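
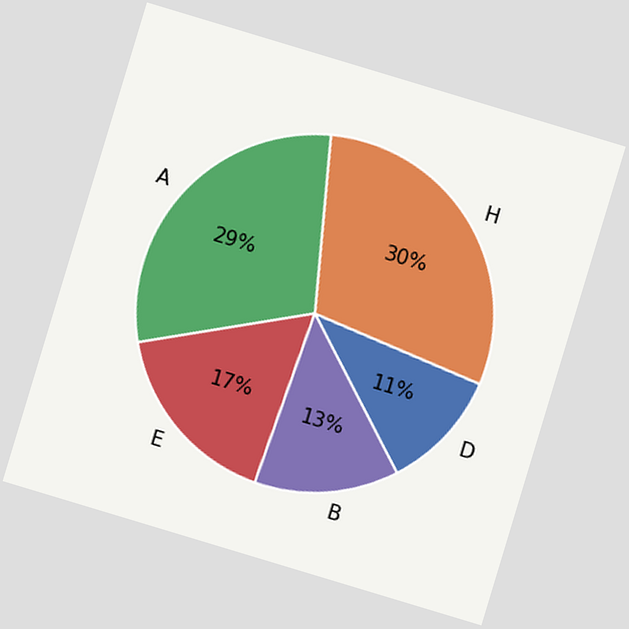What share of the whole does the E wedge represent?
17%

The chart is tilted about 17° clockwise. The E slice takes up 17% of the pie.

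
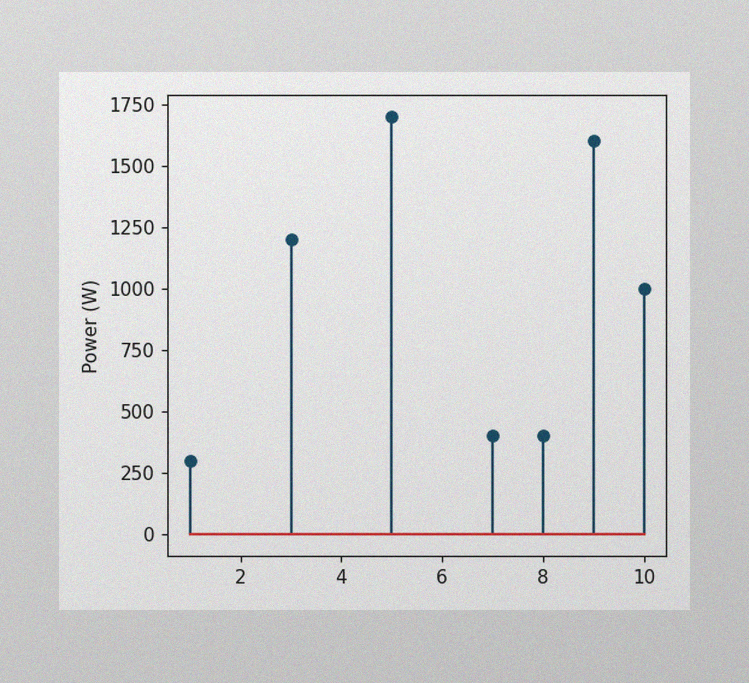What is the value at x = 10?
The image has some photo noise and uneven lighting. The stem at x=10 reaches 1000W.

1000W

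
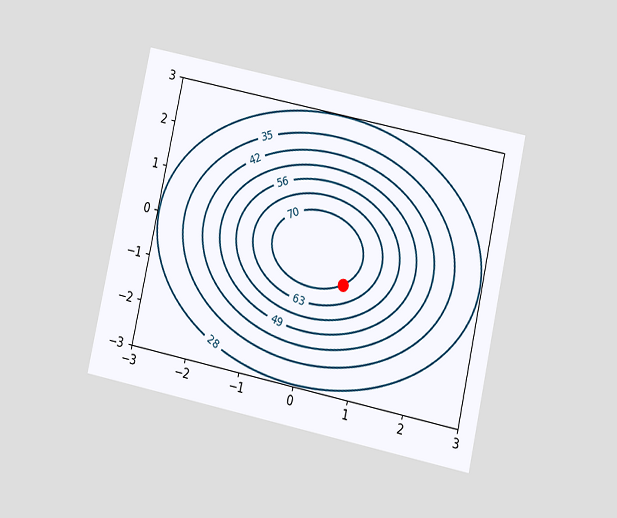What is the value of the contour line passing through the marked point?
70

The chart is tilted about 12° clockwise and viewed at a slight angle. The marked point sits on the contour labelled 70.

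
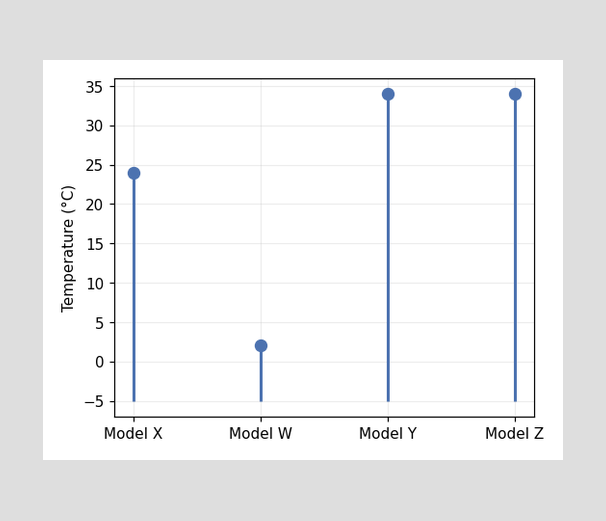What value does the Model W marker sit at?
The Model W marker sits at 2°C.

2°C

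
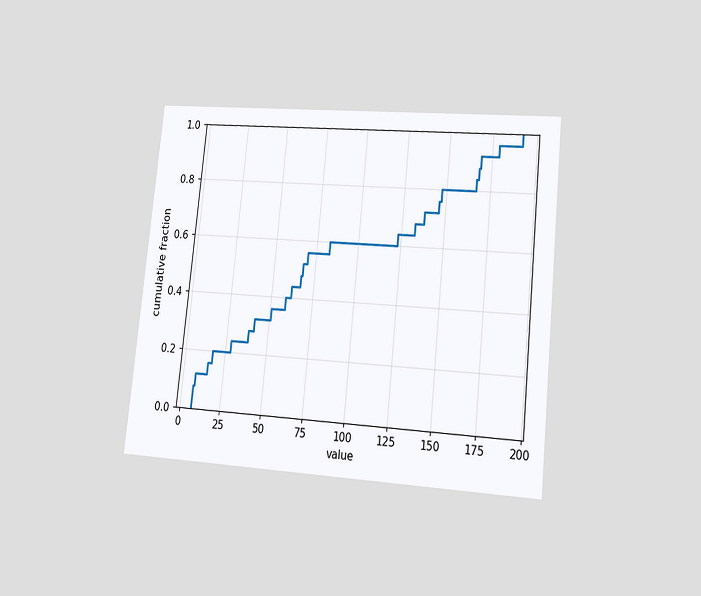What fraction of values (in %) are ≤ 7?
The chart is tilted about 6° clockwise and viewed at a slight angle. At x=7 the ECDF step is at 8%.

8%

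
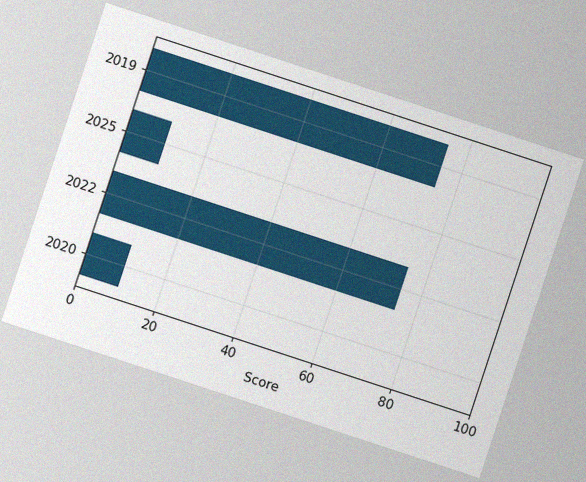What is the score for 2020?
The chart is tilted about 18° clockwise, with some photo noise. Reading along the chart's x-axis, the 2020 bar reaches 10.

10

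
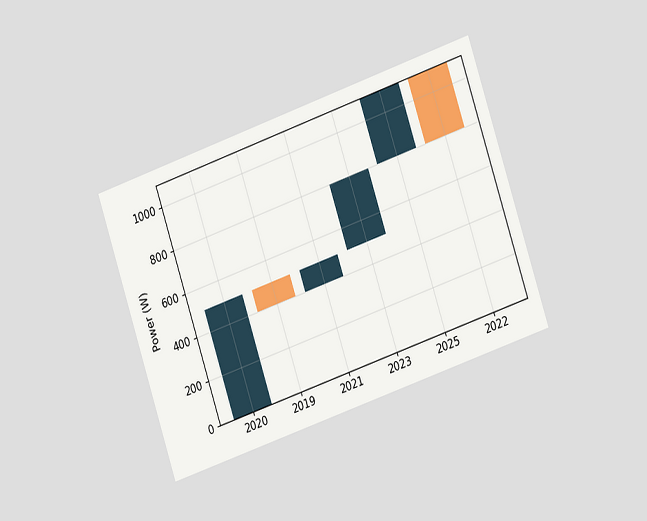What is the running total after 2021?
500W

The chart is tilted about 19° counter-clockwise and viewed slightly from the right. After 2021 the running total reaches 500W.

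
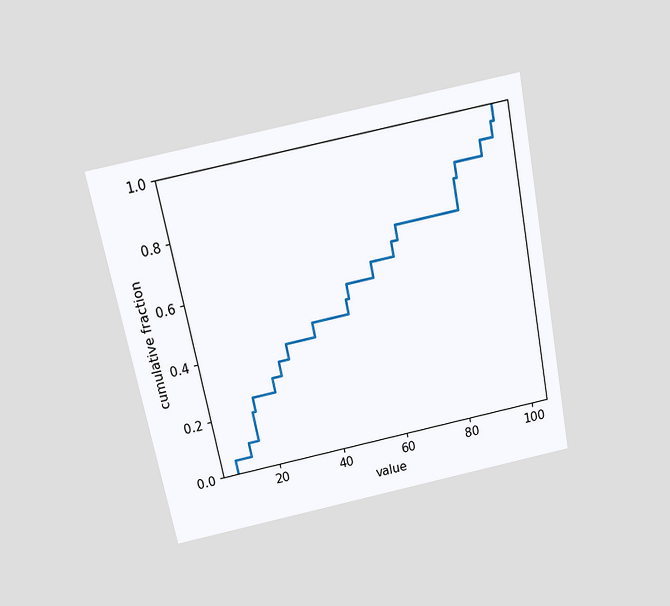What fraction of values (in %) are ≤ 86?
The chart is tilted about 12° counter-clockwise and viewed slightly from above. At x=86 the ECDF step is at 80%.

80%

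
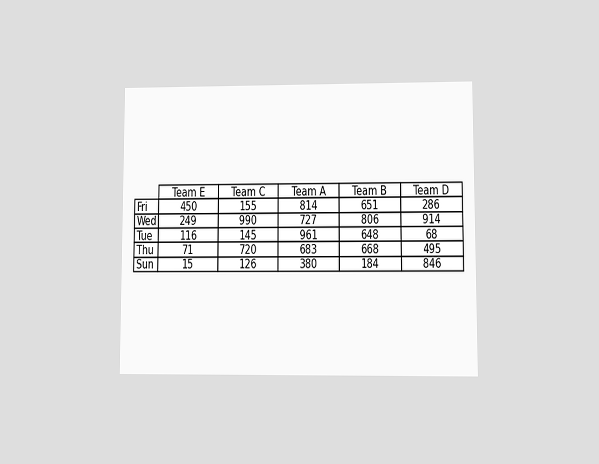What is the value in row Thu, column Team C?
The chart is viewed at a slight angle. The (Thu, Team C) cell reads 720.

720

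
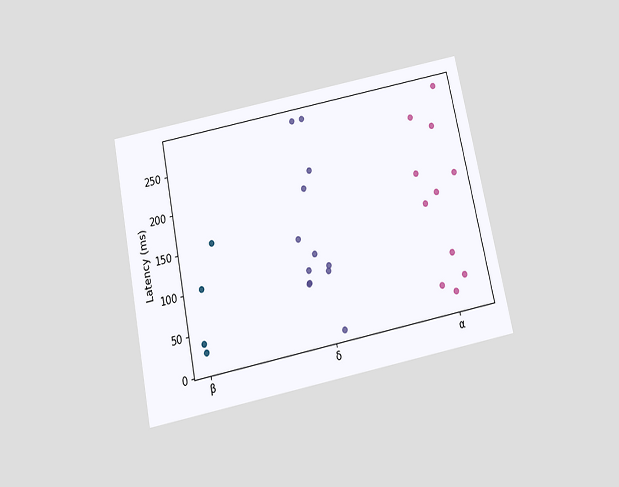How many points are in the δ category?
12

The chart is tilted about 12° counter-clockwise and viewed slightly from below. Counting the markers in the δ column gives 12.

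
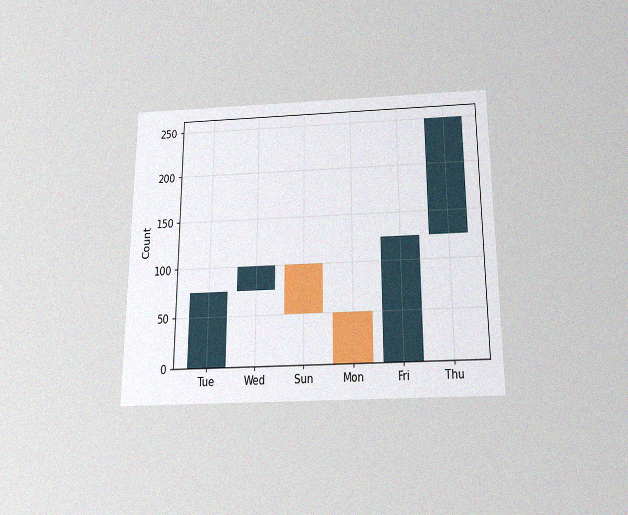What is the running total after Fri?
The chart is viewed slightly from below, with some photo noise. After Fri the running total reaches 125.

125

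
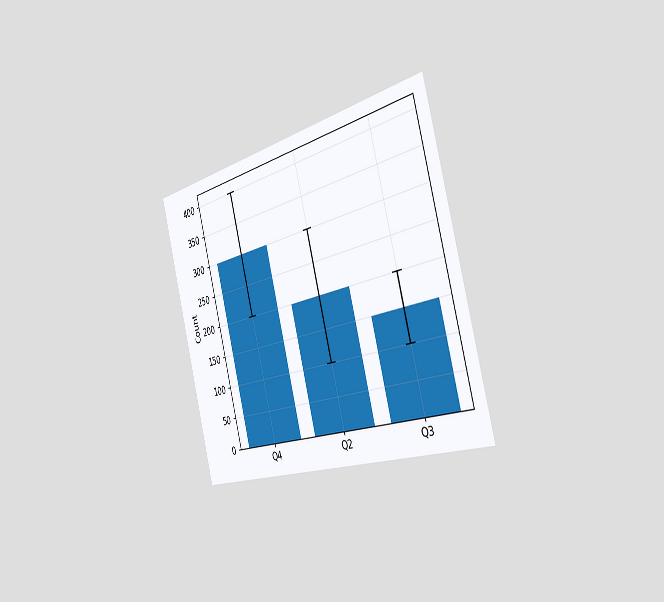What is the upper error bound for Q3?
The chart is tilted about 15° counter-clockwise and viewed slightly from the right. The Q3 bar's upper whisker reaches 200.

200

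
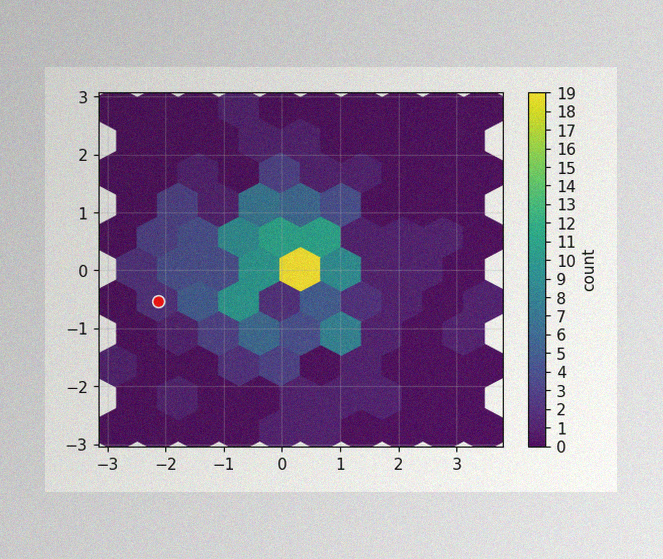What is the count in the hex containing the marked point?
The image has some photo noise and uneven lighting. The marked hex reads 2 on the colorbar.

2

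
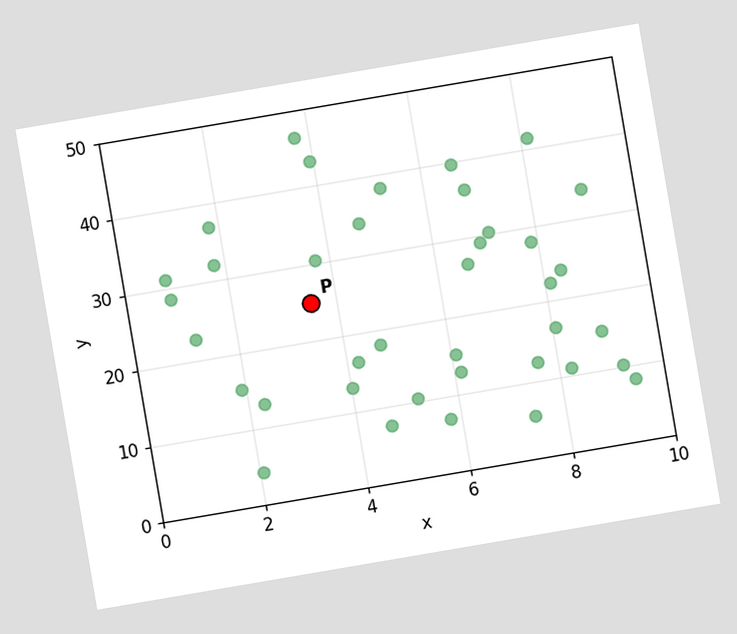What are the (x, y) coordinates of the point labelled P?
The chart is tilted about 10° counter-clockwise. Following the gridlines from P to each axis, P sits at (3.5, 25).

(3.5, 25)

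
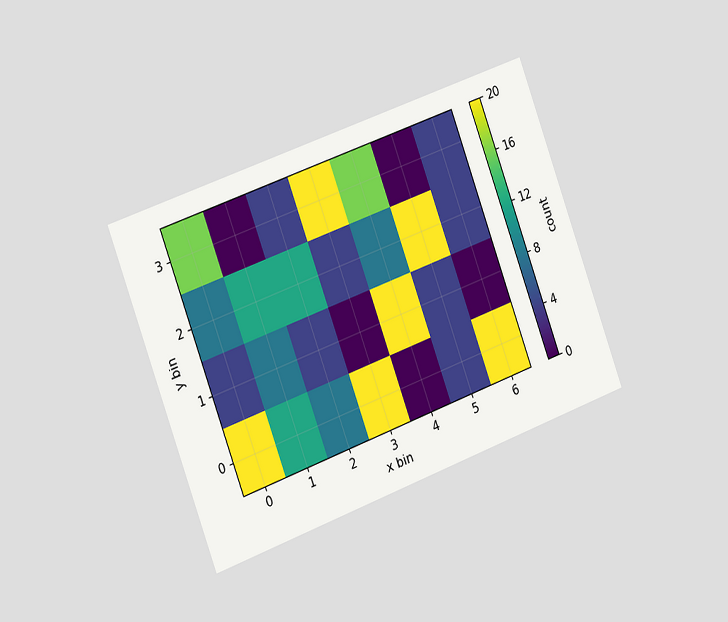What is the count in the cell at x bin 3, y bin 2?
4

The chart is tilted about 20° counter-clockwise and viewed slightly from the left. Matching the cell (3, 2) against the colorbar gives 4.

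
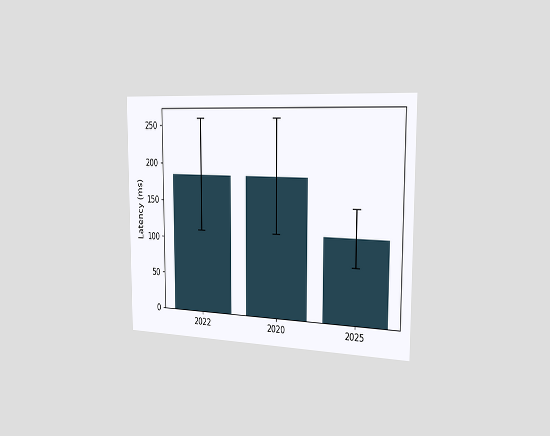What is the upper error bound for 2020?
The chart is viewed slightly from the right. The 2020 bar's upper whisker reaches 259ms.

259ms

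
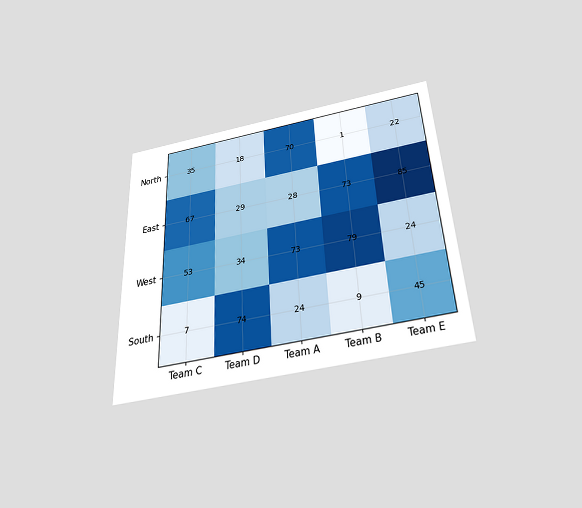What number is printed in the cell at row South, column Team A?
24

The chart is tilted about 3° counter-clockwise and viewed slightly from below. The (South, Team A) cell reads 24.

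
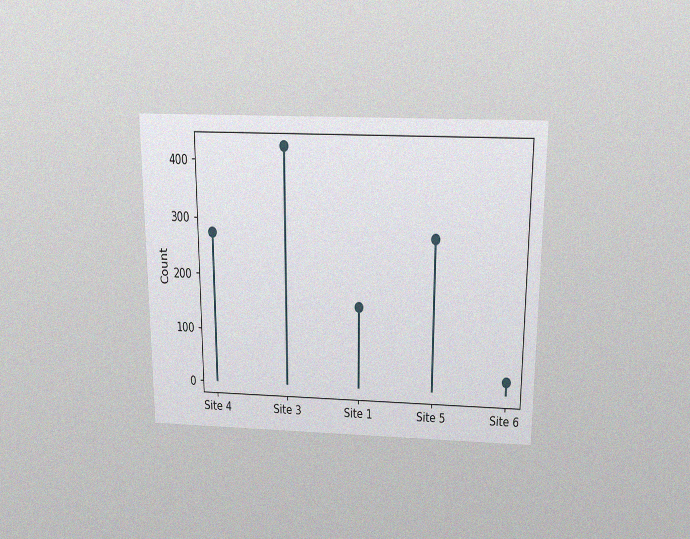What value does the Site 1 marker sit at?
The chart is viewed slightly from above, with some photo noise. The Site 1 marker sits at 150.

150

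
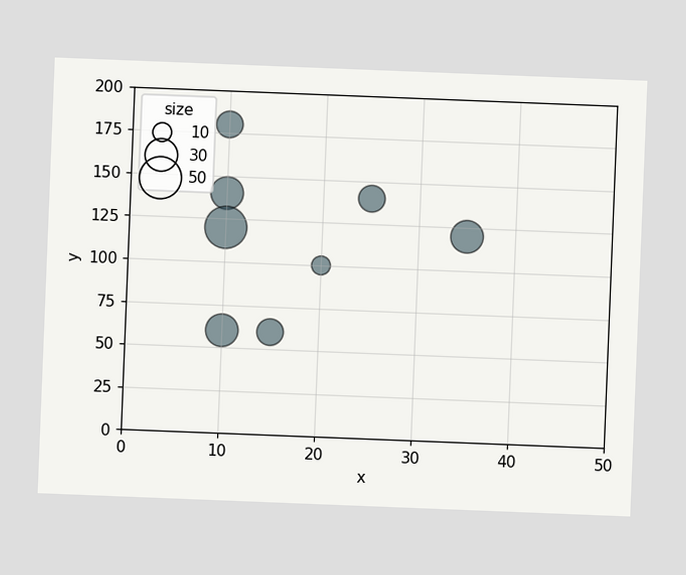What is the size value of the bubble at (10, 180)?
20

The chart is tilted about 2° clockwise. Matching the bubble at (10, 180) against the size legend gives 20.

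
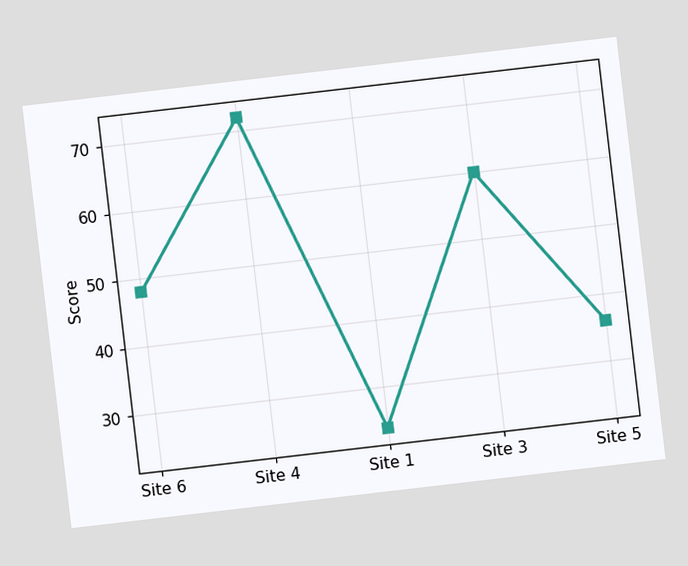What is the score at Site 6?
The chart is tilted about 7° counter-clockwise. At Site 6, the line is at 48.

48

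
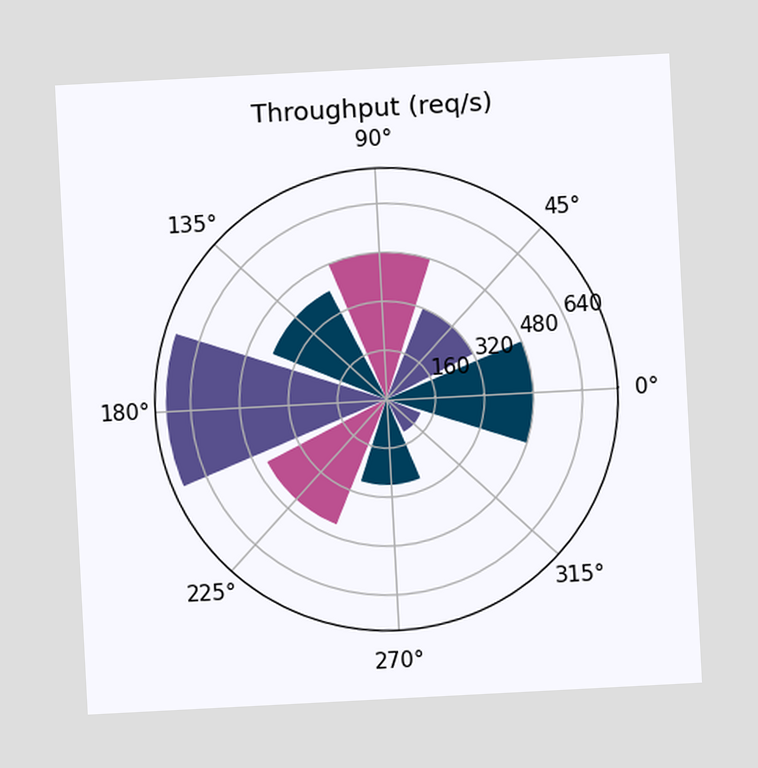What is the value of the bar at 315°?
120req/s

The chart is tilted about 3° counter-clockwise. The bar at 315° reaches 120req/s on the radial axis.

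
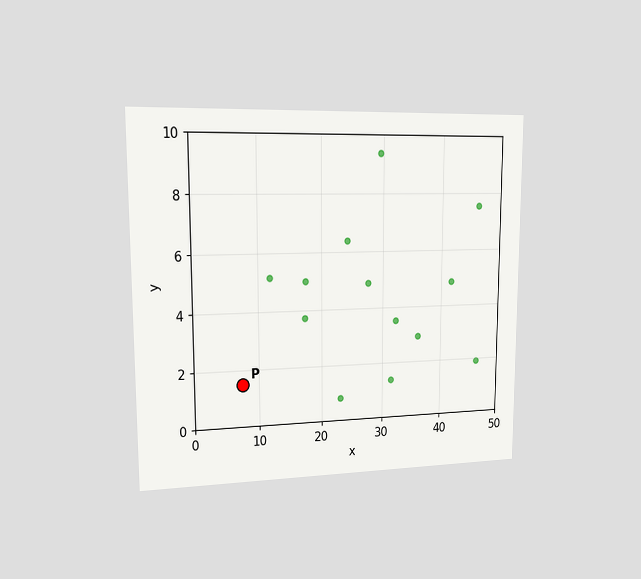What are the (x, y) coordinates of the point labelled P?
(7.5, 1.5)

The chart is viewed slightly from the left. Following the gridlines from P to each axis, P sits at (7.5, 1.5).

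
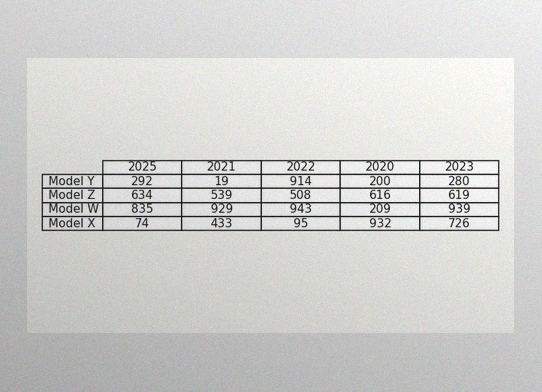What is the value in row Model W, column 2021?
929

The image has some photo noise and uneven lighting. The (Model W, 2021) cell reads 929.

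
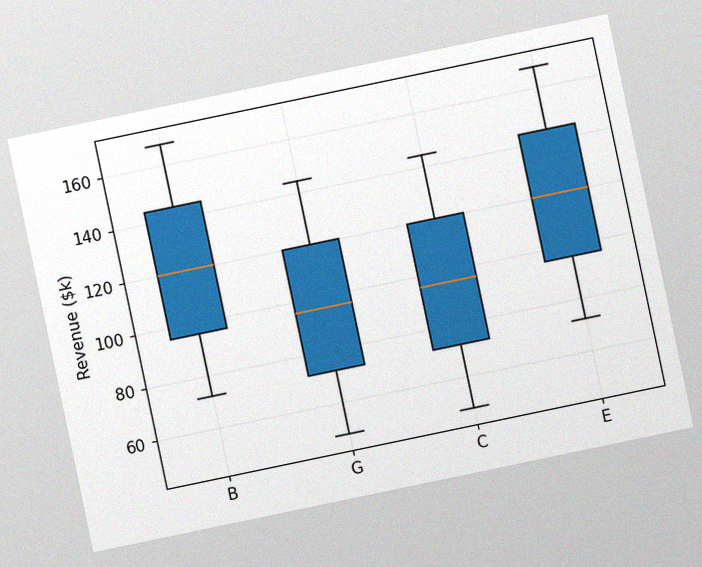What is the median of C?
$96k

The chart is tilted about 12° counter-clockwise, with some photo noise. The median line in the C box sits at $96k.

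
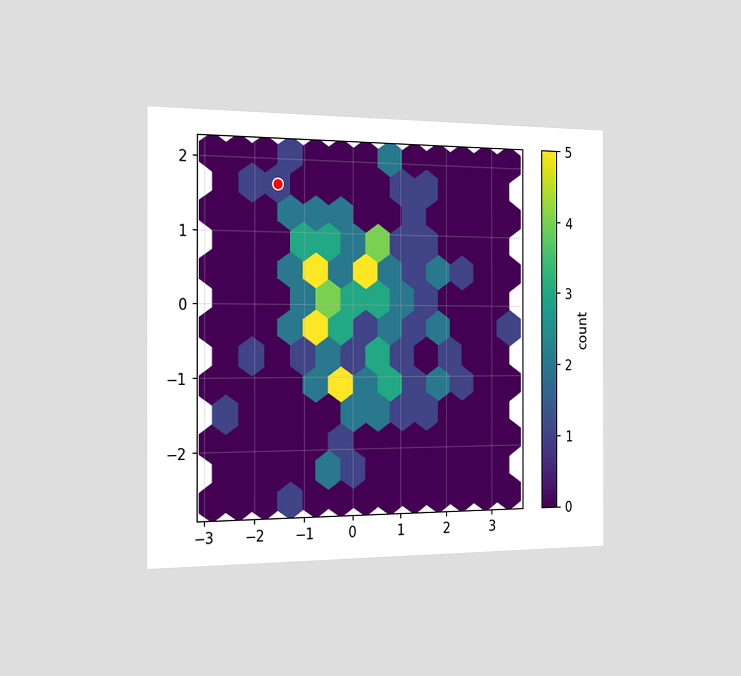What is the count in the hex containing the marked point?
The chart is viewed slightly from the left. The marked hex reads 1 on the colorbar.

1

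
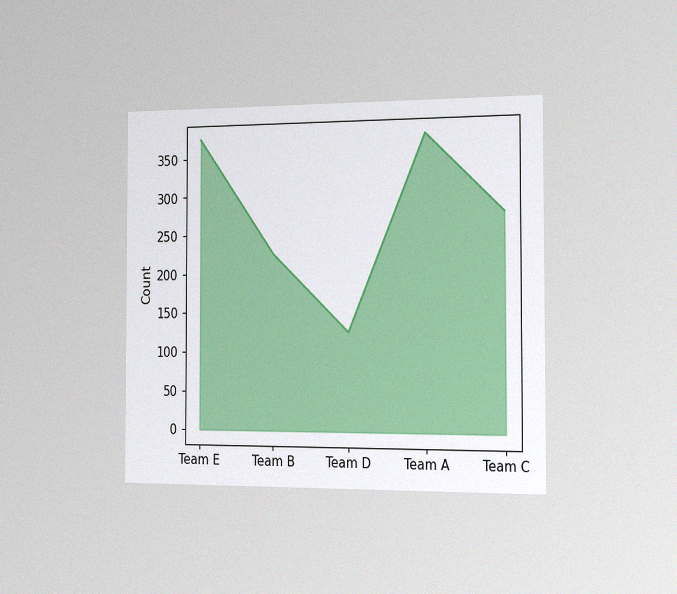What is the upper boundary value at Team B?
225

The chart is viewed slightly from the right, with some photo noise. At Team B the upper boundary is at 225.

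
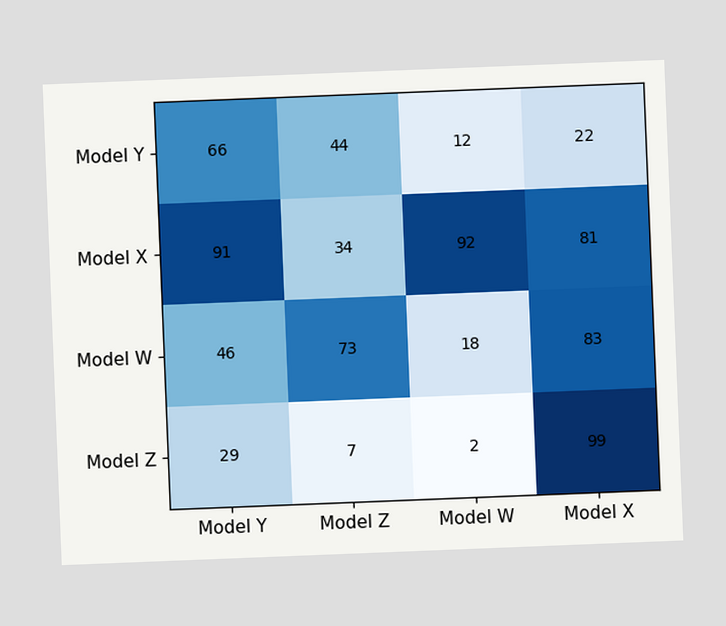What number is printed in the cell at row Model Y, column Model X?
22

The chart is tilted about 2° counter-clockwise. The (Model Y, Model X) cell reads 22.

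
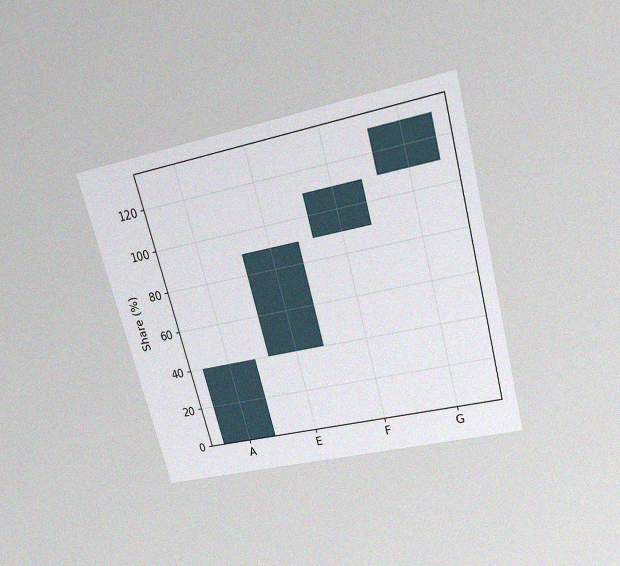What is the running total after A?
40%

The chart is tilted about 15° counter-clockwise and viewed slightly from above, with some photo noise. After A the running total reaches 40%.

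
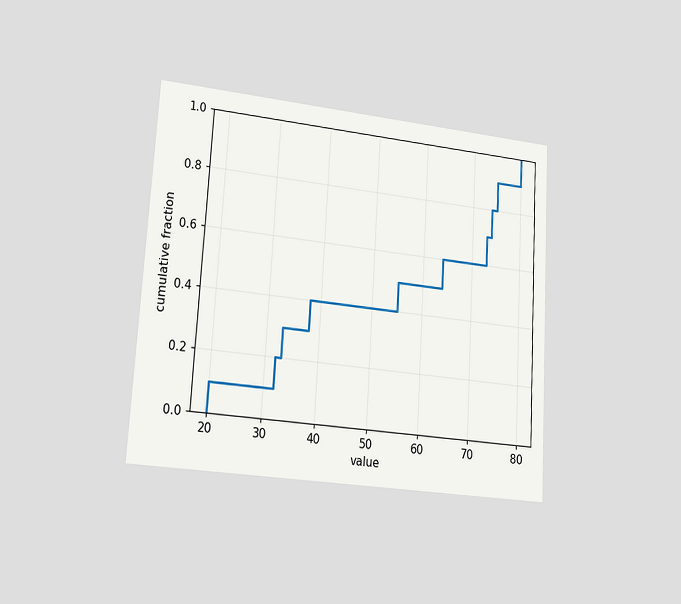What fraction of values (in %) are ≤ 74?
The chart is tilted about 3° clockwise and viewed at a slight angle. At x=74 the ECDF step is at 80%.

80%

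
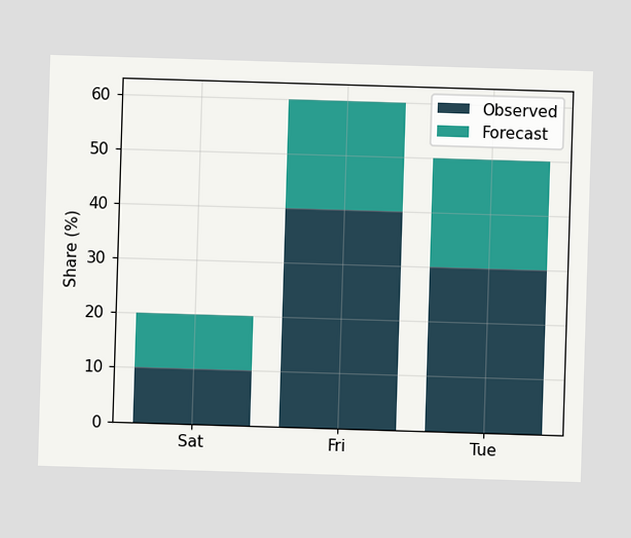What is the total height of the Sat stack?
20%

The Sat stack's top reaches 20% on the y-axis.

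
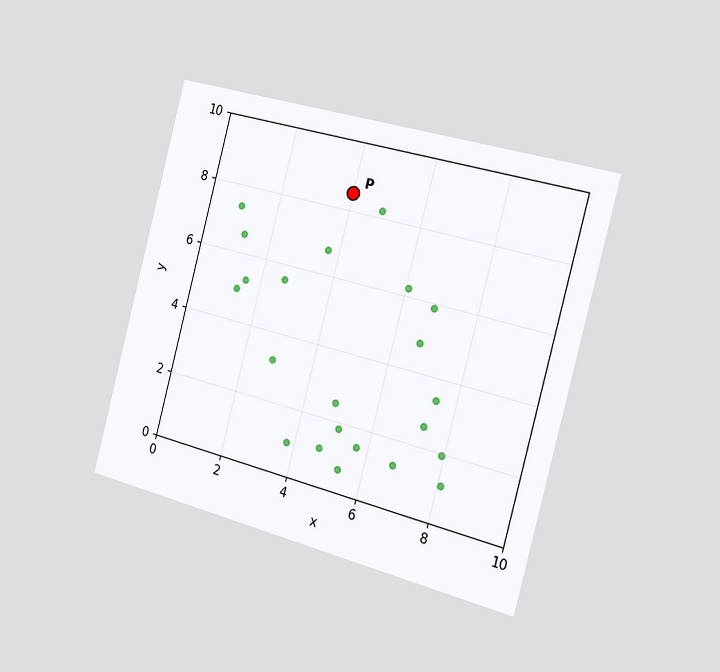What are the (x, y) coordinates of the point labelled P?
The chart is tilted about 15° clockwise and viewed slightly from the right. Following the gridlines from P to each axis, P sits at (4, 8.5).

(4, 8.5)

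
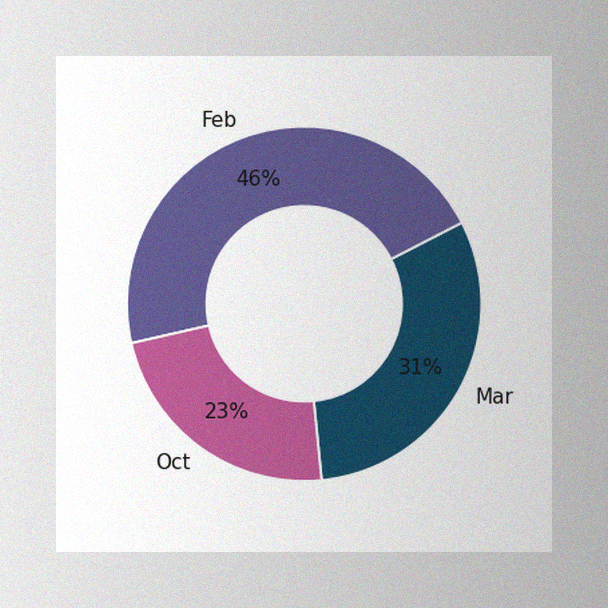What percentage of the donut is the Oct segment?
23%

The image has some photo noise and uneven lighting. The Oct segment takes up 23% of the ring.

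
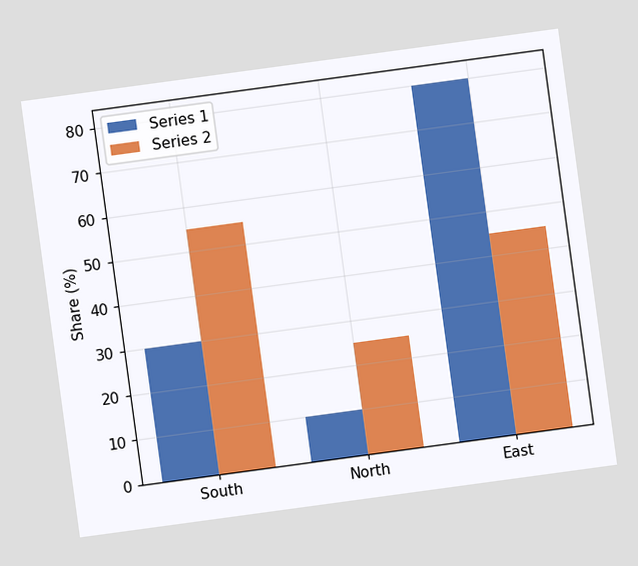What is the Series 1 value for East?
The chart is tilted about 8° counter-clockwise. The Series 1 bar at East reaches 80% on the y-axis.

80%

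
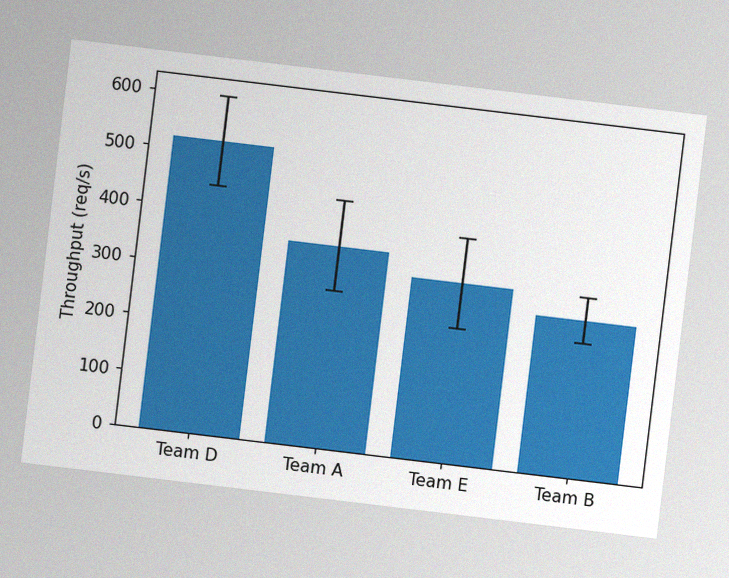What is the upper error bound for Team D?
The chart is tilted about 7° clockwise, with some photo noise. The Team D bar's upper whisker reaches 600req/s.

600req/s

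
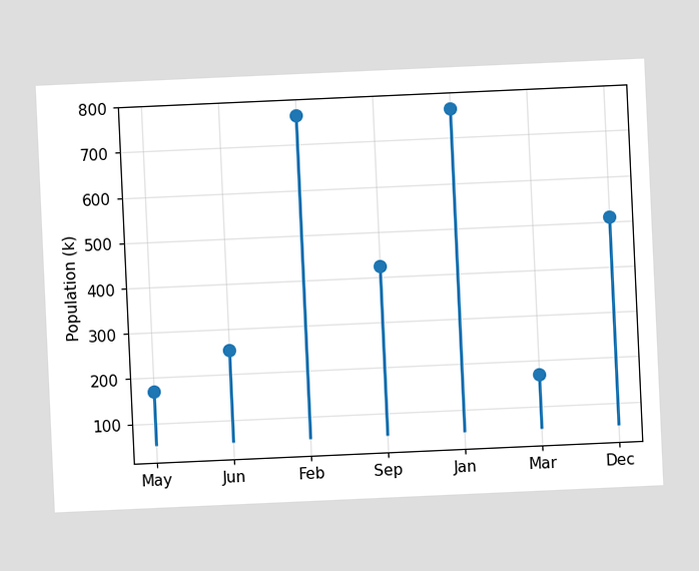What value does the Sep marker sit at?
425k

The chart is tilted about 3° counter-clockwise. The Sep marker sits at 425k.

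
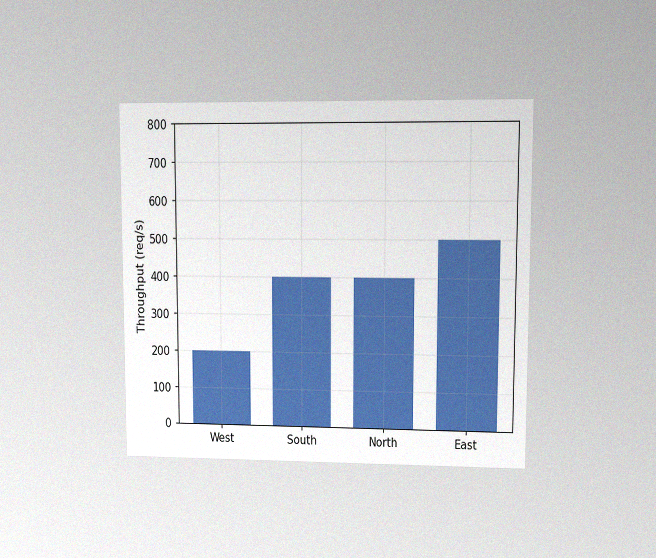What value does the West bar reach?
200req/s

The chart is viewed at a slight angle, with some photo noise. Reading along the chart's y-axis, the West bar reaches 200req/s.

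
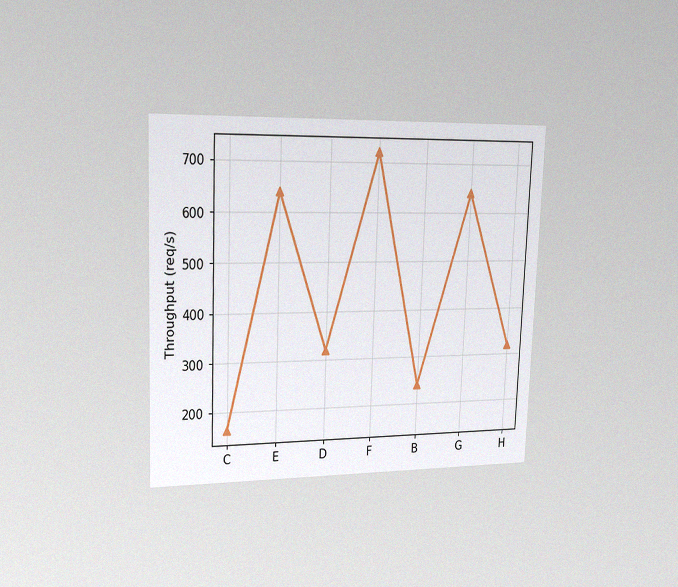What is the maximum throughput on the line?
720req/s

The chart is tilted about 2° clockwise and viewed slightly from the left, with some photo noise. The highest point is at F, and reading across to the y-axis gives 720req/s.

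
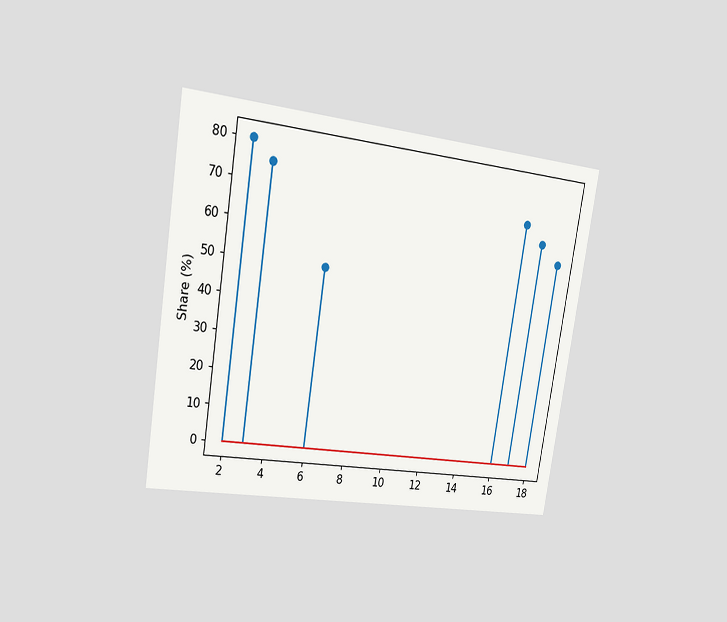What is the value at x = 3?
The chart is tilted about 9° clockwise and viewed slightly from the left. The stem at x=3 reaches 75%.

75%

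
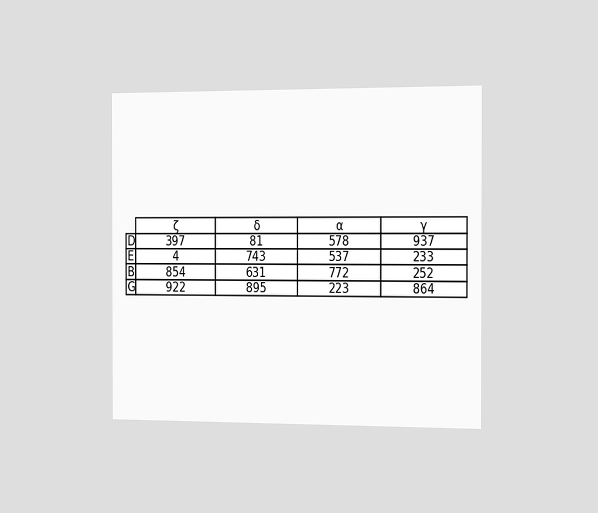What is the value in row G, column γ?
The chart is viewed slightly from the right. The (G, γ) cell reads 864.

864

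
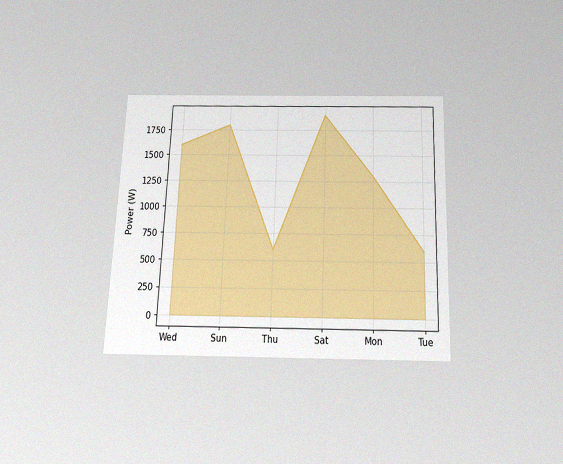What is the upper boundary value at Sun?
1800W

The chart is tilted about 2° clockwise and viewed slightly from below, with some photo noise. At Sun the upper boundary is at 1800W.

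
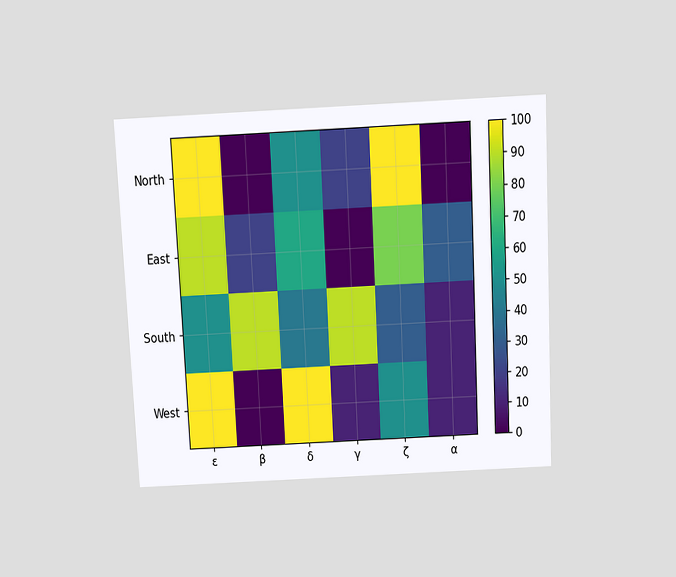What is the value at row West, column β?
0

The chart is tilted about 3° counter-clockwise and viewed slightly from above. Matching cell (West, β) against the colorbar gives 0.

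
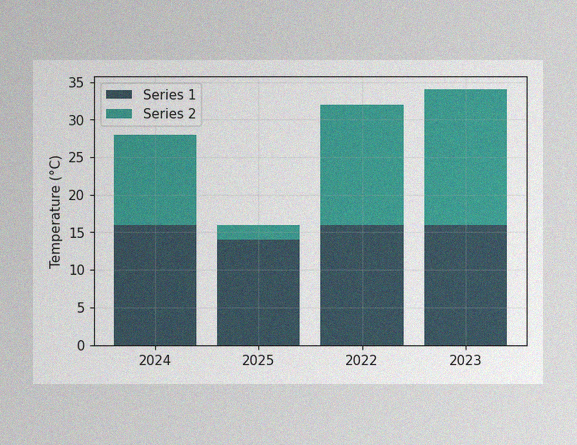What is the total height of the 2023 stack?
The image has some photo noise and uneven lighting. The 2023 stack's top reaches 34°C on the y-axis.

34°C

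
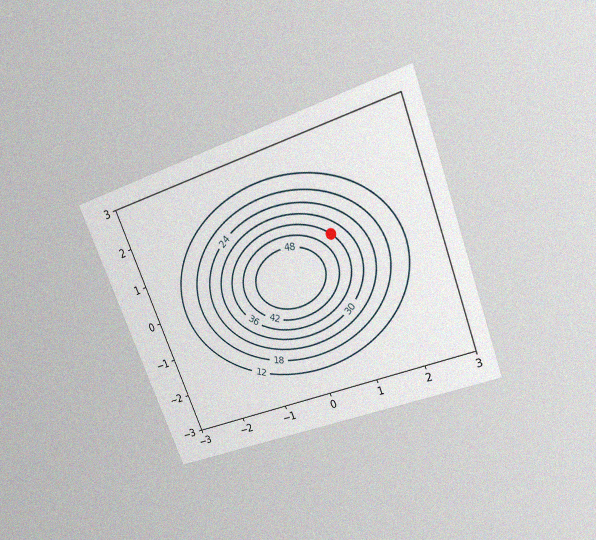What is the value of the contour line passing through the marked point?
36

The chart is tilted about 21° counter-clockwise and viewed slightly from above, with some photo noise. The marked point sits on the contour labelled 36.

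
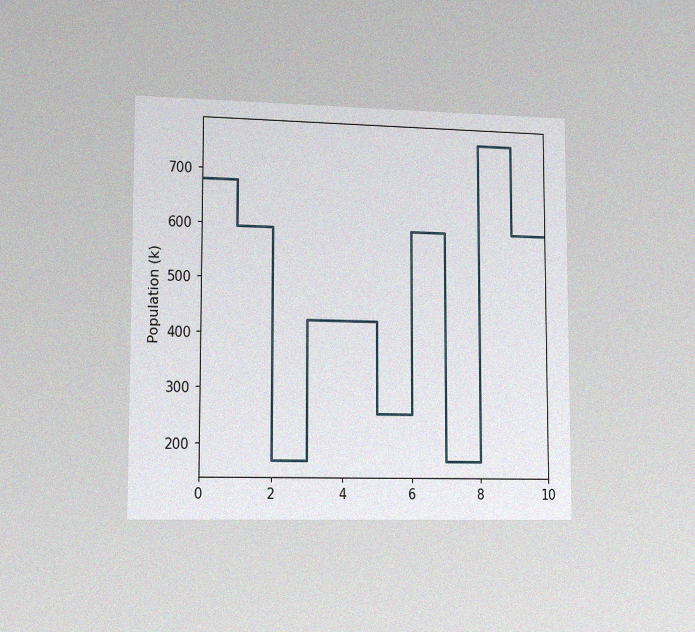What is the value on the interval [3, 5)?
The chart is viewed slightly from the left, with some photo noise. On [3, 5) the step sits at 425k.

425k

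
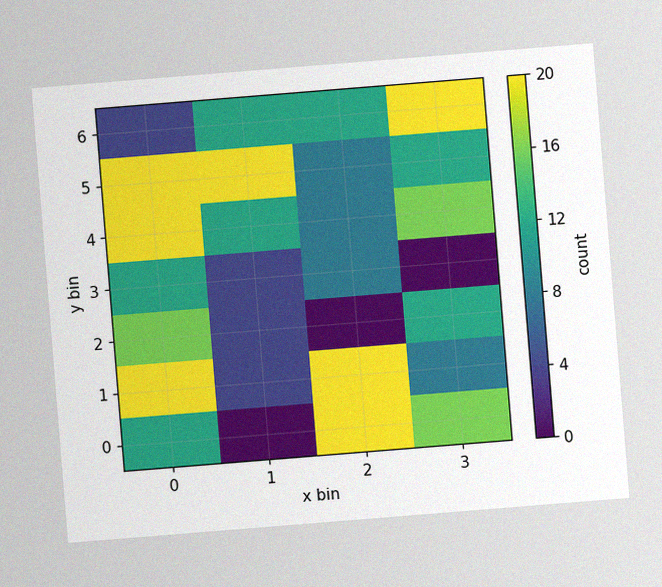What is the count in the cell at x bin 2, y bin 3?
The chart is tilted about 5° counter-clockwise, with some photo noise. Matching the cell (2, 3) against the colorbar gives 8.

8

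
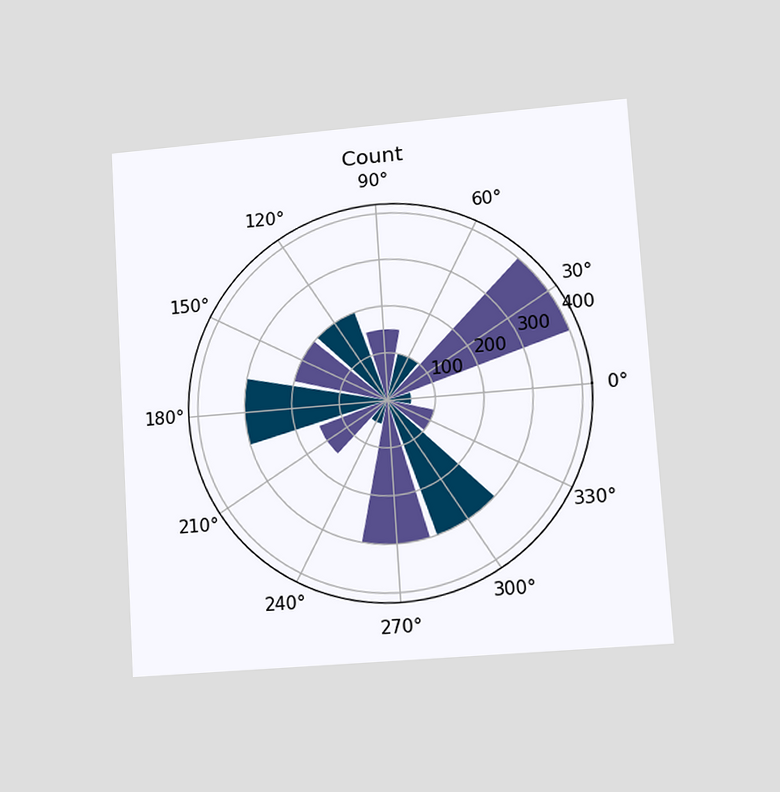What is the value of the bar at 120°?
200

The chart is tilted about 4° counter-clockwise and viewed at a slight angle. The bar at 120° reaches 200 on the radial axis.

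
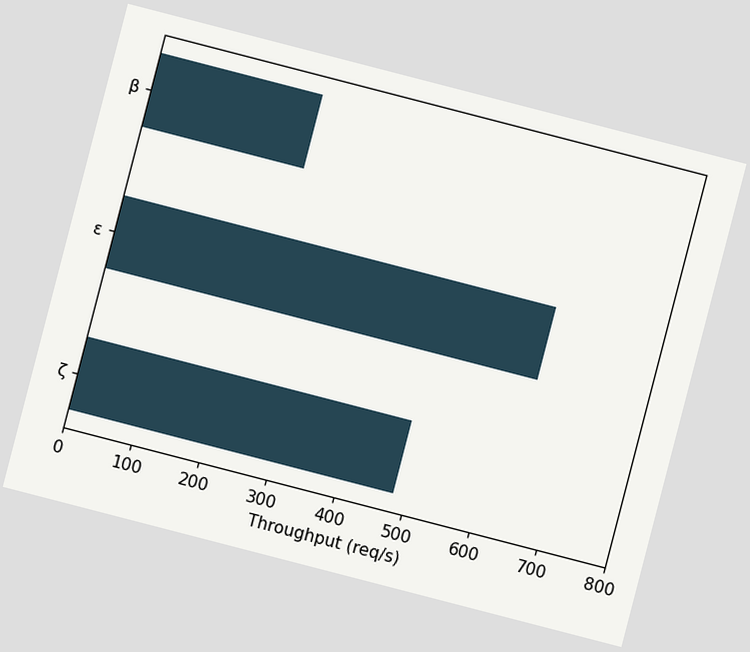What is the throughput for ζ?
The chart is tilted about 15° clockwise. Reading along the chart's x-axis, the ζ bar reaches 480req/s.

480req/s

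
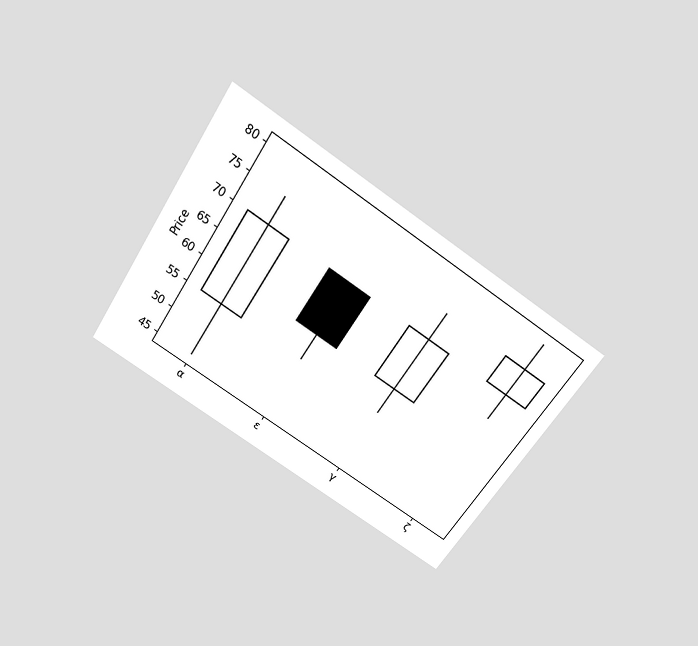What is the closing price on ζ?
The chart is tilted about 34° clockwise and viewed slightly from above. The ζ candle closes at 75.

75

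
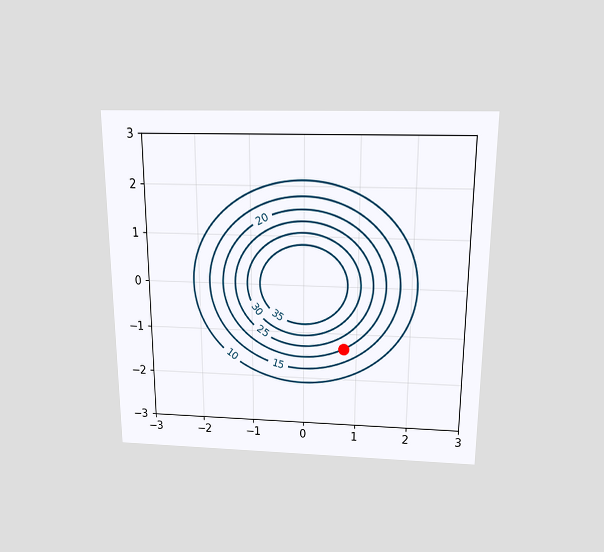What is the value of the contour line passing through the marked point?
20

The chart is viewed slightly from above. The marked point sits on the contour labelled 20.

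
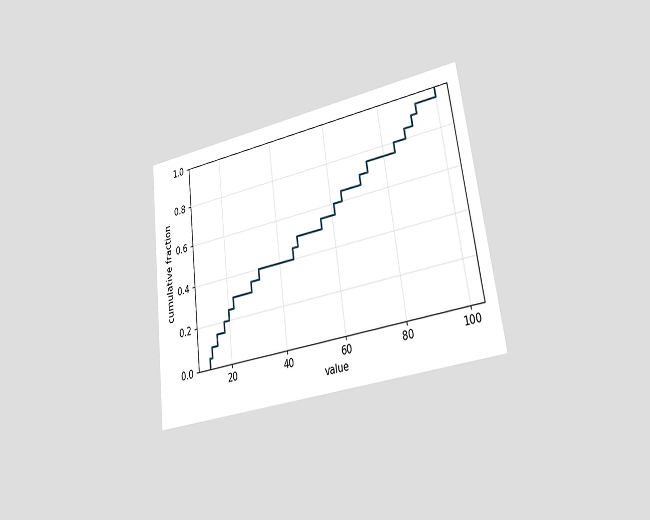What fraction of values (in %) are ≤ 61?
60%

The chart is tilted about 7° counter-clockwise and viewed slightly from the right. At x=61 the ECDF step is at 60%.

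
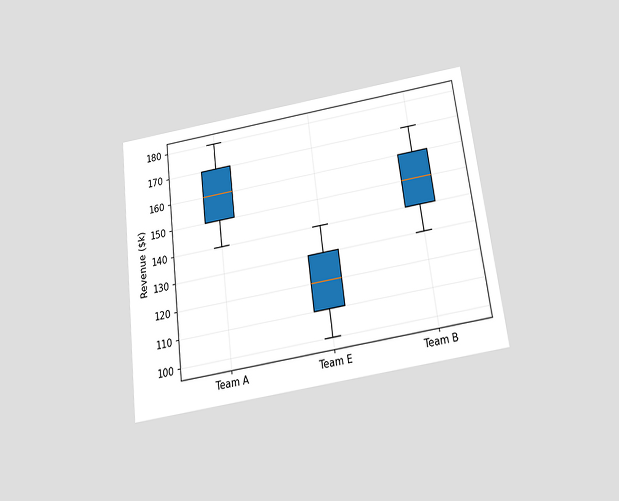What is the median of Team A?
$160k

The chart is tilted about 7° counter-clockwise and viewed slightly from below. The median line in the Team A box sits at $160k.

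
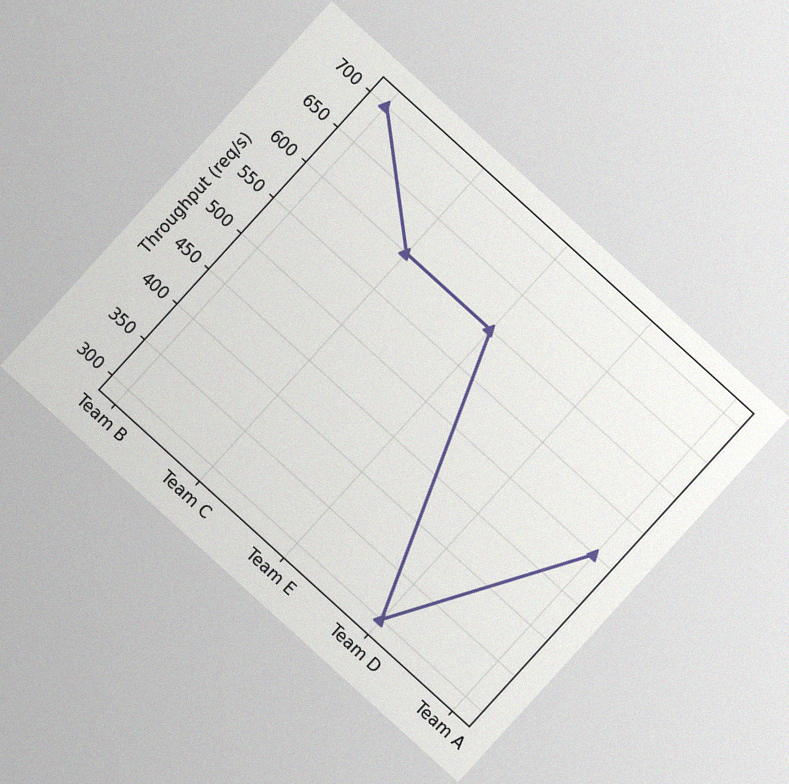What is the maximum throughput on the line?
700req/s

The chart is tilted about 42° clockwise, with some photo noise. The highest point is at Team B, and reading across to the y-axis gives 700req/s.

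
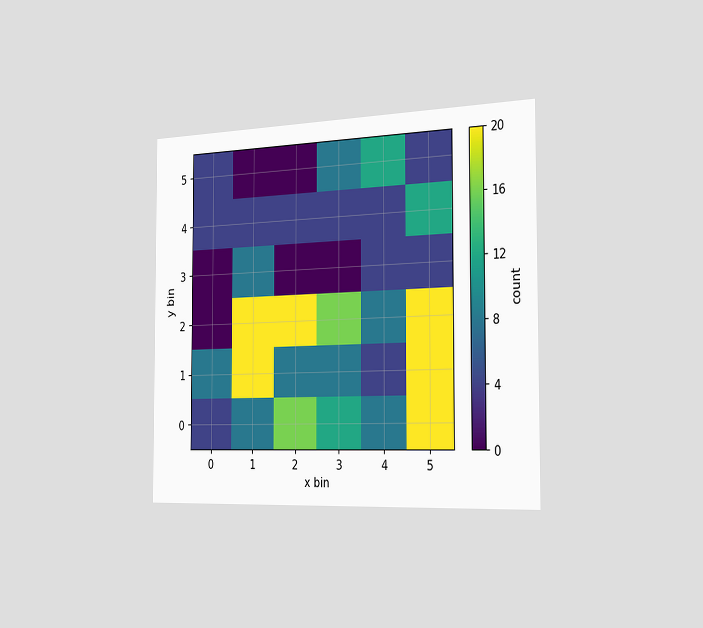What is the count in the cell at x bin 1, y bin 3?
The chart is viewed slightly from the right. Matching the cell (1, 3) against the colorbar gives 8.

8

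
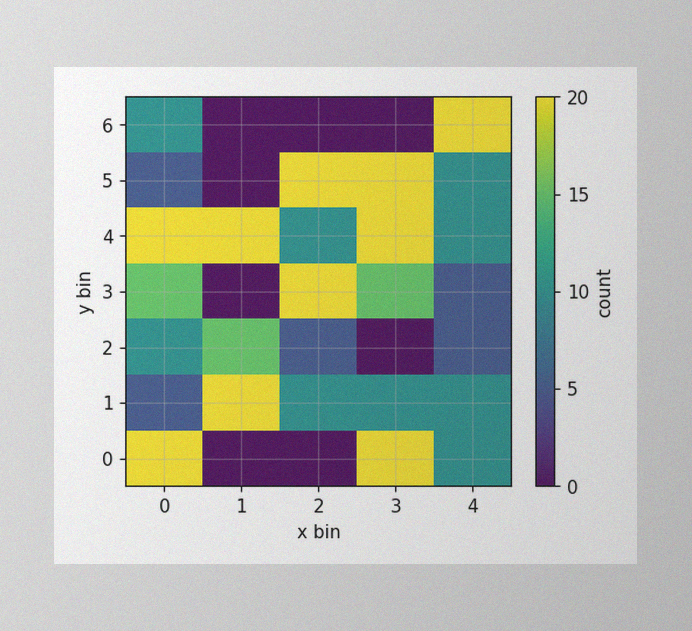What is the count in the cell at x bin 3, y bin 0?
The image has some photo noise and uneven lighting. Matching the cell (3, 0) against the colorbar gives 20.

20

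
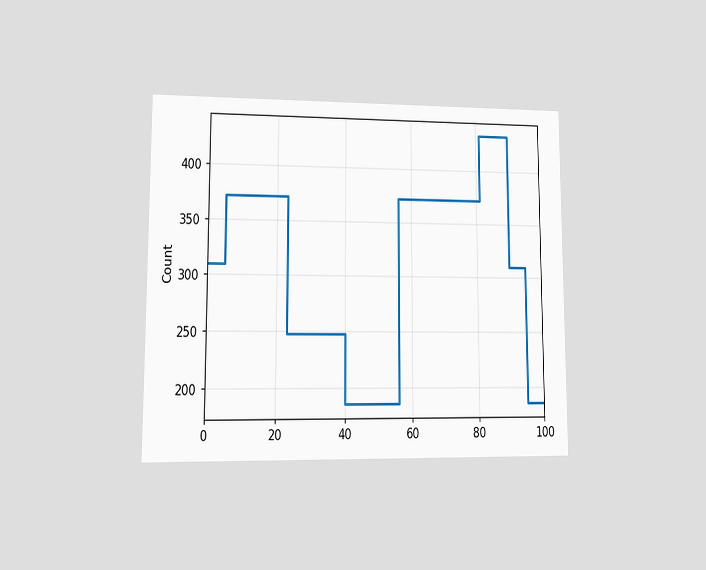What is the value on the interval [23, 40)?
The chart is viewed at a slight angle. On [23, 40) the step sits at 248.

248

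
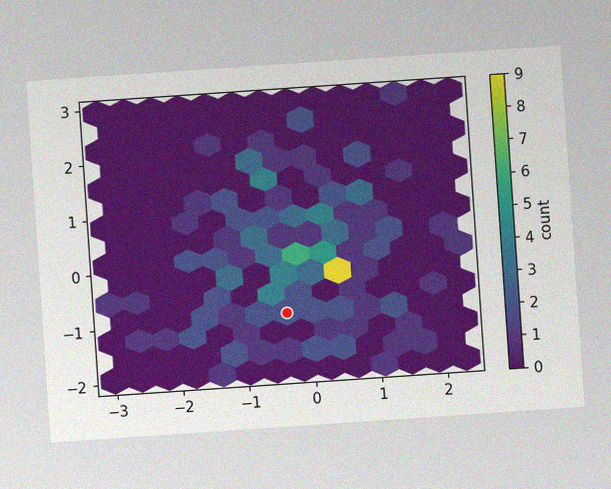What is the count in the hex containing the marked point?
2

The chart is tilted about 4° counter-clockwise, with some photo noise. The marked hex reads 2 on the colorbar.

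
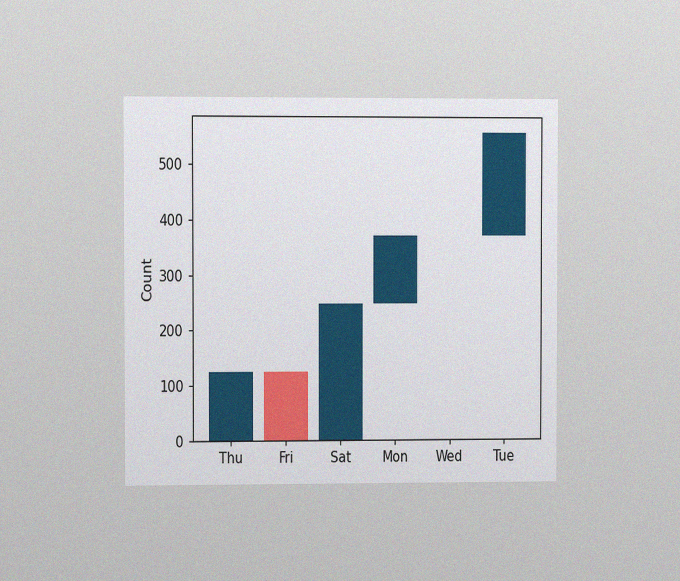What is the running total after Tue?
The chart is viewed slightly from the left, with some photo noise. After Tue the running total reaches 558.

558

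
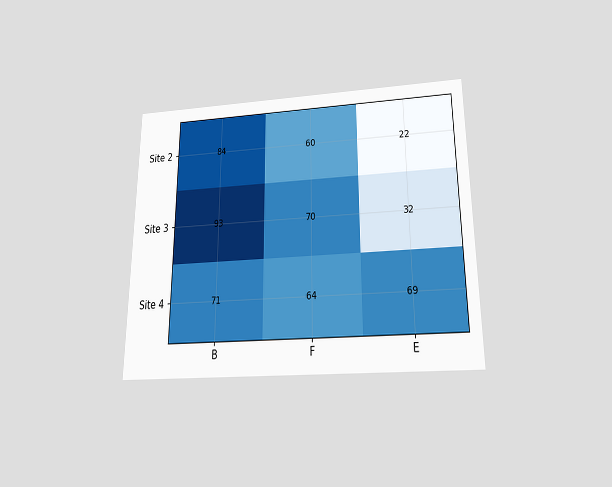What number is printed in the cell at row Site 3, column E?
32

The chart is viewed slightly from below. The (Site 3, E) cell reads 32.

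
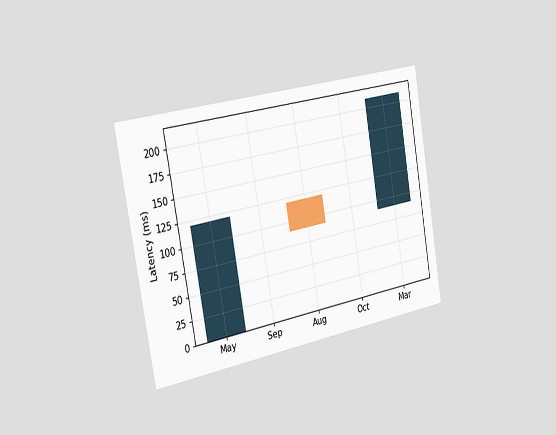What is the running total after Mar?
210ms

The chart is tilted about 10° counter-clockwise and viewed slightly from the left. After Mar the running total reaches 210ms.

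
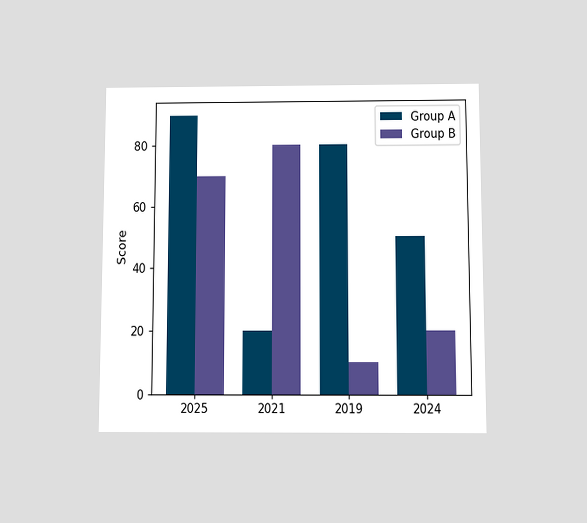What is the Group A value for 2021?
20

The chart is viewed slightly from below. The Group A bar at 2021 reaches 20 on the y-axis.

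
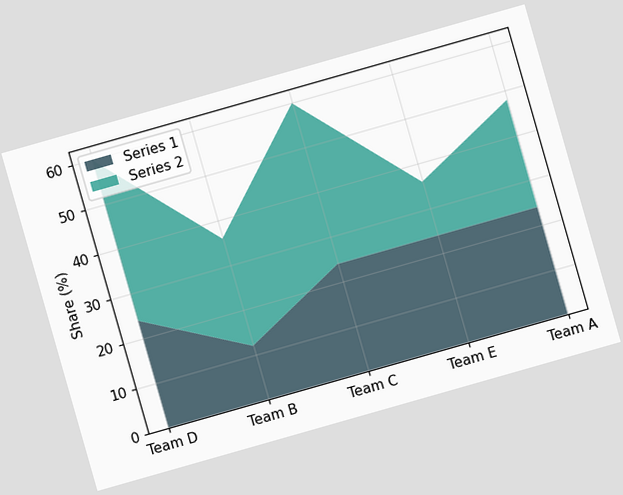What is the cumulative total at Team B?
The chart is tilted about 16° counter-clockwise. The stacked total at Team B reaches 36%.

36%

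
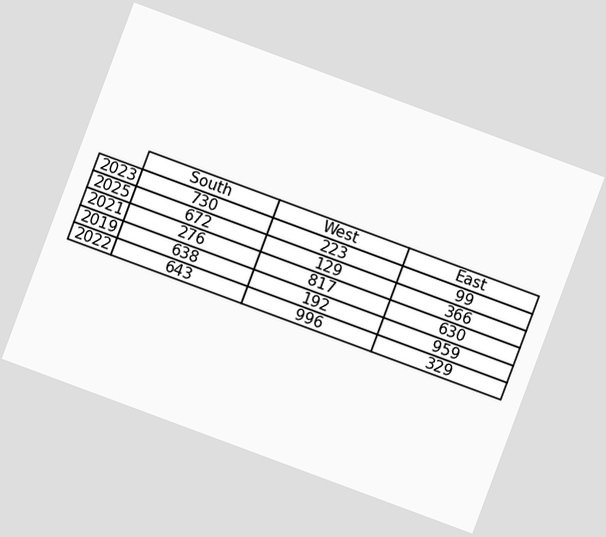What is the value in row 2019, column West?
192

The chart is tilted about 20° clockwise. The (2019, West) cell reads 192.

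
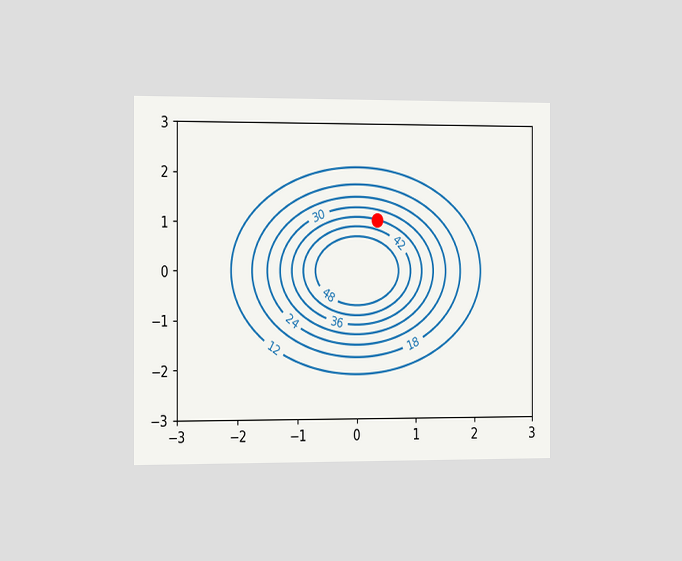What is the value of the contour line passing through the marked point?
The chart is viewed slightly from the left. The marked point sits on the contour labelled 36.

36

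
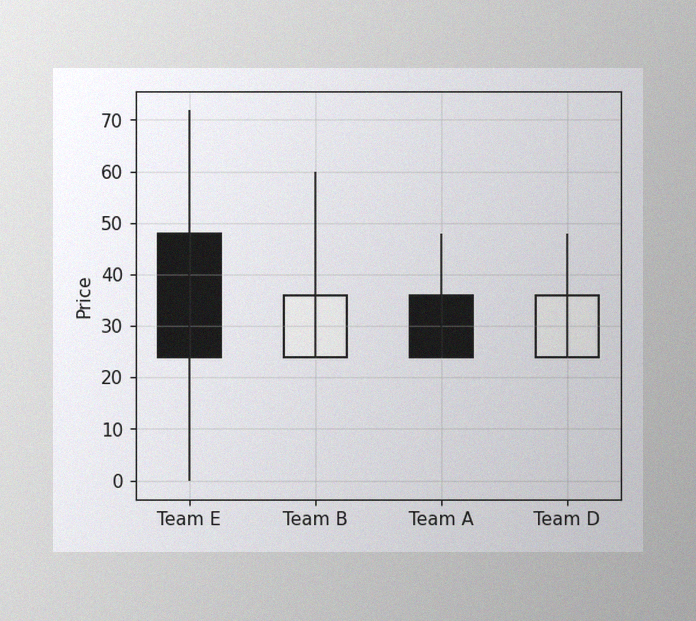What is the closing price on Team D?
36

The image has some photo noise and uneven lighting. The Team D candle closes at 36.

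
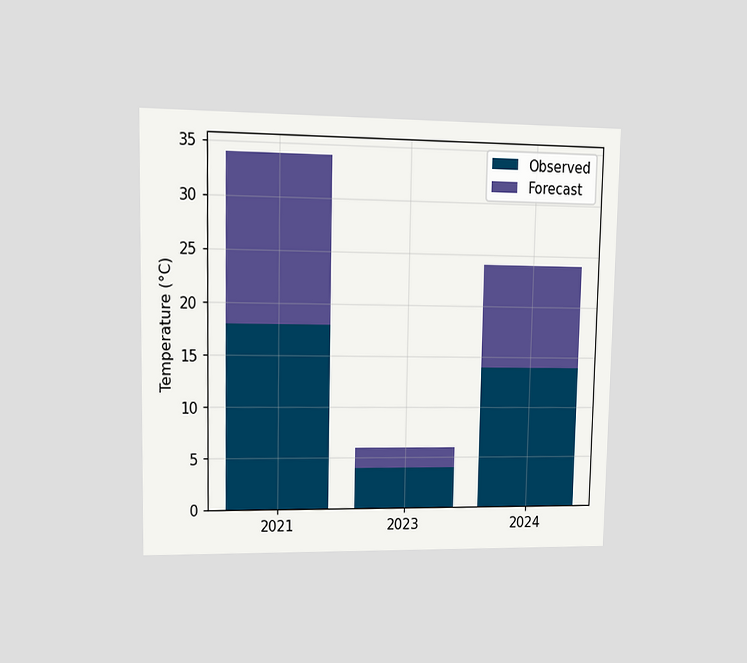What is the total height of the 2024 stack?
24°C

The chart is viewed at a slight angle. The 2024 stack's top reaches 24°C on the y-axis.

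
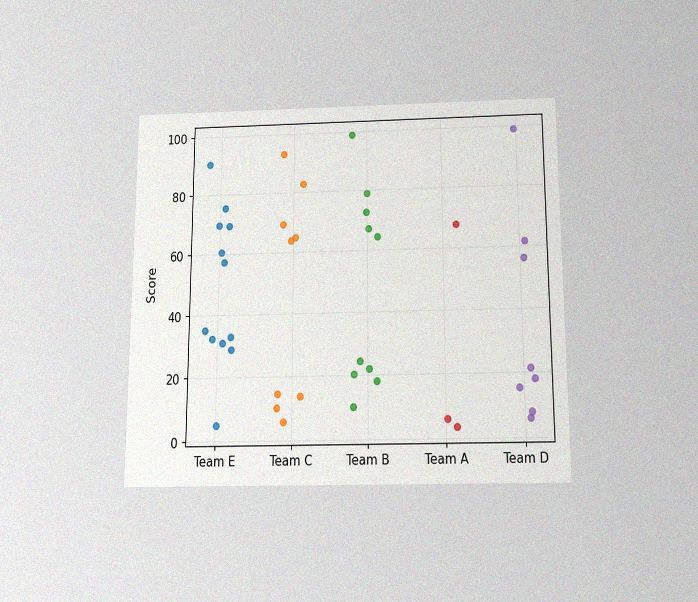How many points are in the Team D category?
8

The chart is viewed slightly from below, with some photo noise. Counting the markers in the Team D column gives 8.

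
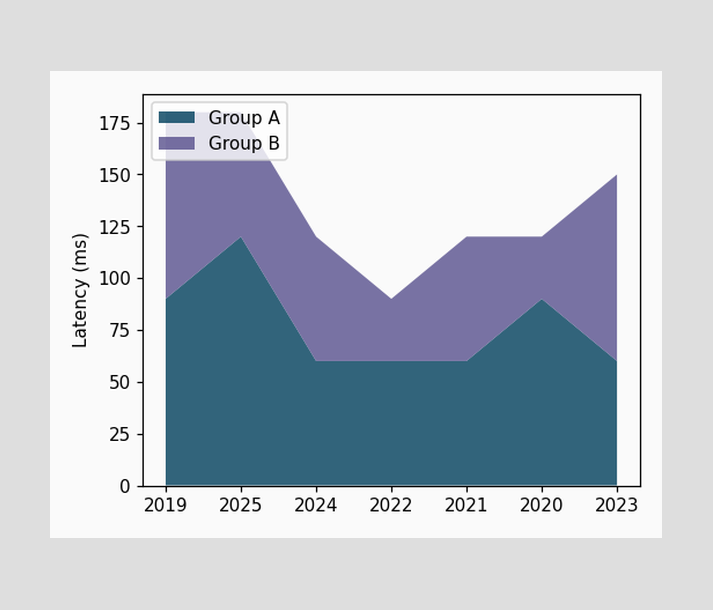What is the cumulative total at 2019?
The stacked total at 2019 reaches 180ms.

180ms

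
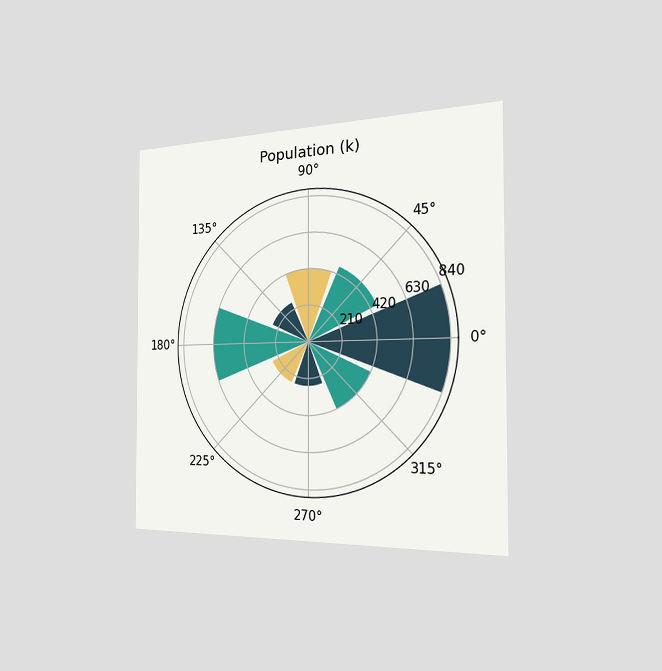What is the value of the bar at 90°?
420k

The chart is viewed slightly from the right. The bar at 90° reaches 420k on the radial axis.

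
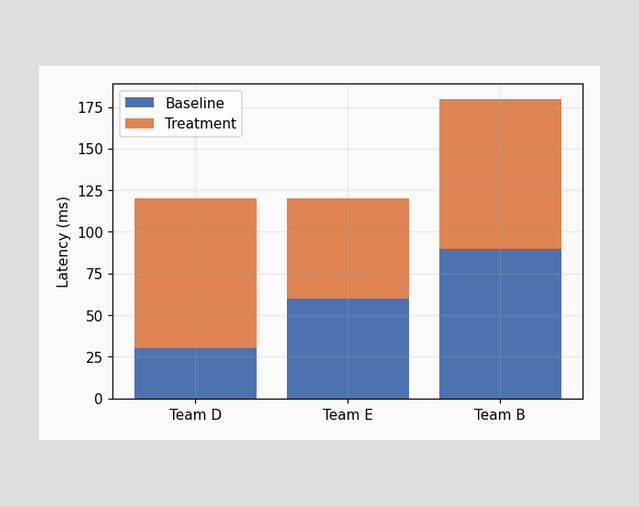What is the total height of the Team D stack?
The Team D stack's top reaches 120ms on the y-axis.

120ms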